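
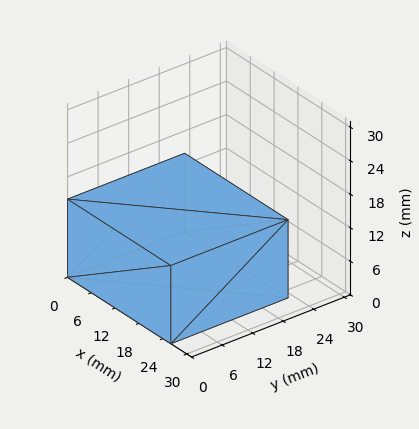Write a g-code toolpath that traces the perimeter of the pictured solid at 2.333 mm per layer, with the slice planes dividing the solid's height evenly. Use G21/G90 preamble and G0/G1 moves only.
Reading the render: the shape is a rectangular box, roughly 26 × 23 mm footprint and 14 mm tall (dimensions read to the nearest mm from the axis ticks). For the g-code, the solid's height is divided into equal slices at the stated Δz and each level perimeter traced with G1 moves after a G0 lift.

; perimeter-only toolpath
G21 ; units = mm
G90 ; absolute positioning
G28 ; home
; layer 1
G0 Z2.333
G0 X0.000 Y0.000
G1 X26.000 Y0.000
G1 X26.000 Y23.000
G1 X0.000 Y23.000
G1 X0.000 Y0.000
; layer 2
G0 Z4.667
G0 X0.000 Y0.000
G1 X26.000 Y0.000
G1 X26.000 Y23.000
G1 X0.000 Y23.000
G1 X0.000 Y0.000
; layer 3
G0 Z7.000
G0 X0.000 Y0.000
G1 X26.000 Y0.000
G1 X26.000 Y23.000
G1 X0.000 Y23.000
G1 X0.000 Y0.000
; layer 4
G0 Z9.333
G0 X0.000 Y0.000
G1 X26.000 Y0.000
G1 X26.000 Y23.000
G1 X0.000 Y23.000
G1 X0.000 Y0.000
; layer 5
G0 Z11.667
G0 X0.000 Y0.000
G1 X26.000 Y0.000
G1 X26.000 Y23.000
G1 X0.000 Y23.000
G1 X0.000 Y0.000
; layer 6
G0 Z14.000
G0 X0.000 Y0.000
G1 X26.000 Y0.000
G1 X26.000 Y23.000
G1 X0.000 Y23.000
G1 X0.000 Y0.000
M2 ; end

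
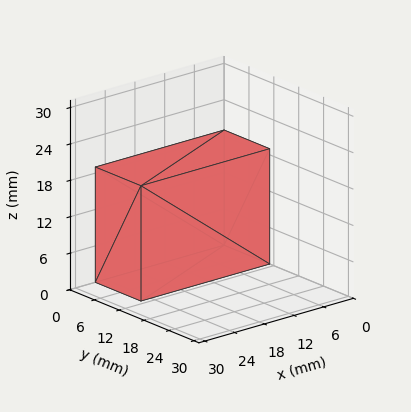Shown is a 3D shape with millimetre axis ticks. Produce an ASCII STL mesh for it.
Reading the render: the shape is a rectangular box, roughly 26 × 11 mm footprint and 19 mm tall (dimensions read to the nearest mm from the axis ticks). For the STL, each face is triangulated and given an outward normal.

solid part
  facet normal 0.0000 0.0000 -1.0000
    outer loop
      vertex 26.0 11.0 0.0
      vertex 26.0 0.0 0.0
      vertex 0.0 0.0 0.0
    endloop
  endfacet
  facet normal 0.0000 0.0000 -1.0000
    outer loop
      vertex 0.0 11.0 0.0
      vertex 26.0 11.0 0.0
      vertex 0.0 0.0 0.0
    endloop
  endfacet
  facet normal 0.0000 0.0000 1.0000
    outer loop
      vertex 0.0 0.0 19.0
      vertex 26.0 0.0 19.0
      vertex 26.0 11.0 19.0
    endloop
  endfacet
  facet normal 0.0000 0.0000 1.0000
    outer loop
      vertex 0.0 0.0 19.0
      vertex 26.0 11.0 19.0
      vertex 0.0 11.0 19.0
    endloop
  endfacet
  facet normal 0.0000 -1.0000 0.0000
    outer loop
      vertex 0.0 0.0 0.0
      vertex 26.0 0.0 0.0
      vertex 26.0 0.0 19.0
    endloop
  endfacet
  facet normal 0.0000 -1.0000 0.0000
    outer loop
      vertex 0.0 0.0 0.0
      vertex 26.0 0.0 19.0
      vertex 0.0 0.0 19.0
    endloop
  endfacet
  facet normal 0.0000 1.0000 0.0000
    outer loop
      vertex 26.0 11.0 19.0
      vertex 26.0 11.0 0.0
      vertex 0.0 11.0 0.0
    endloop
  endfacet
  facet normal 0.0000 1.0000 0.0000
    outer loop
      vertex 0.0 11.0 19.0
      vertex 26.0 11.0 19.0
      vertex 0.0 11.0 0.0
    endloop
  endfacet
  facet normal -1.0000 0.0000 0.0000
    outer loop
      vertex 0.0 11.0 19.0
      vertex 0.0 11.0 0.0
      vertex 0.0 0.0 0.0
    endloop
  endfacet
  facet normal -1.0000 0.0000 0.0000
    outer loop
      vertex 0.0 0.0 19.0
      vertex 0.0 11.0 19.0
      vertex 0.0 0.0 0.0
    endloop
  endfacet
  facet normal 1.0000 0.0000 0.0000
    outer loop
      vertex 26.0 0.0 0.0
      vertex 26.0 11.0 0.0
      vertex 26.0 11.0 19.0
    endloop
  endfacet
  facet normal 1.0000 0.0000 0.0000
    outer loop
      vertex 26.0 0.0 0.0
      vertex 26.0 11.0 19.0
      vertex 26.0 0.0 19.0
    endloop
  endfacet
endsolid part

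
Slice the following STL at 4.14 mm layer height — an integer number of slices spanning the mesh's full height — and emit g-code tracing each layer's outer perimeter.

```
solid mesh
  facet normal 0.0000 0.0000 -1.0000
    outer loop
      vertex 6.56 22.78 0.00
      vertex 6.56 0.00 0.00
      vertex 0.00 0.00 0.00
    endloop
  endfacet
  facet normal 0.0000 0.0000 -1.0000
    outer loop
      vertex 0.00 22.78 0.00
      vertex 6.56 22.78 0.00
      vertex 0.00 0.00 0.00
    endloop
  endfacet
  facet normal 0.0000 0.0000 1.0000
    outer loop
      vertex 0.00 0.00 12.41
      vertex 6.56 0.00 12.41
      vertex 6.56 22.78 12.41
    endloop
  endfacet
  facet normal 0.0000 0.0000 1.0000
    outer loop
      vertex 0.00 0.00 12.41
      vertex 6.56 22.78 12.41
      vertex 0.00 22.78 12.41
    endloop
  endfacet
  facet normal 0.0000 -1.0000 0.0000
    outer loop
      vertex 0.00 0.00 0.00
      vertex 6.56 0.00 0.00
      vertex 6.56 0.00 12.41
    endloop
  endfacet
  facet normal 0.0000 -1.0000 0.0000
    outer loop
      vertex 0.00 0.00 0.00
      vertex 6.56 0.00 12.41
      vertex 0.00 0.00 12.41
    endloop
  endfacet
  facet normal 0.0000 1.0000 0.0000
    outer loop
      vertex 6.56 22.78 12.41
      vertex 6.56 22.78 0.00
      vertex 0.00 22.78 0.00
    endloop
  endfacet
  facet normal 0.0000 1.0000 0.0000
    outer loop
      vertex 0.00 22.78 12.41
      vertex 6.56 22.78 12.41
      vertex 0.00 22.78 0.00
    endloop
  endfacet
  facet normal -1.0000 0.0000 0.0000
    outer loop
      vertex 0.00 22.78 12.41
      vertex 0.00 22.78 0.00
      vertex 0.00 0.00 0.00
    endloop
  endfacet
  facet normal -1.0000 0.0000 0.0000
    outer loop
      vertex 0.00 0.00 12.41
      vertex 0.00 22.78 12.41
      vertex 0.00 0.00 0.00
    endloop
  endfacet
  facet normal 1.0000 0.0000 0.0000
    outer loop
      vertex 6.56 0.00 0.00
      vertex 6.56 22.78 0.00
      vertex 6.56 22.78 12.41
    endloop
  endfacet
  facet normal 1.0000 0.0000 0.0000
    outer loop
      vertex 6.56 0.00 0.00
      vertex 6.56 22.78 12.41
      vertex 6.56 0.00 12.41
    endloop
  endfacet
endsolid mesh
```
; perimeter-only toolpath
G21 ; units = mm
G90 ; absolute positioning
G28 ; home
; layer 1
G0 Z4.14
G0 X0.00 Y0.00
G1 X6.56 Y0.00
G1 X6.56 Y22.78
G1 X0.00 Y22.78
G1 X0.00 Y0.00
; layer 2
G0 Z8.27
G0 X0.00 Y0.00
G1 X6.56 Y0.00
G1 X6.56 Y22.78
G1 X0.00 Y22.78
G1 X0.00 Y0.00
; layer 3
G0 Z12.41
G0 X0.00 Y0.00
G1 X6.56 Y0.00
G1 X6.56 Y22.78
G1 X0.00 Y22.78
G1 X0.00 Y0.00
M2 ; end

The solid is a rectangular box, roughly 6.56 × 22.8 mm footprint and 12.4 mm tall. Slicing at Δz = 4.14 mm — 3 equal slices spanning the solid's height, so layer i sits at z = i·h/3 — gives 3 non-empty perimeters. Each is a 4-segment closed polygon; G0 lifts to the layer z and rapids to the start vertex, then G1 traces the edges.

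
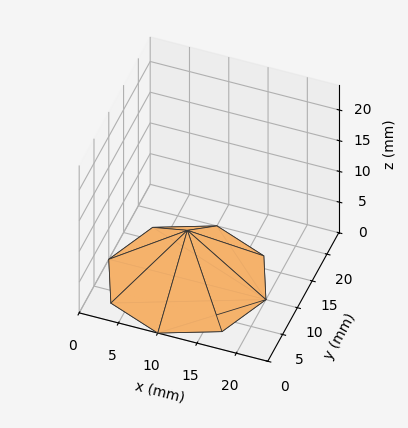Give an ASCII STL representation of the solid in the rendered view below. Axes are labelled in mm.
Reading the render: the shape is a regular 8-sided pyramid, base circumscribed radius ≈ 10 mm, apex at z ≈ 8 mm (dimensions read to the nearest mm from the axis ticks). For the STL, each face is triangulated and given an outward normal.

solid part
  facet normal 0.0000 0.0000 -1.0000
    outer loop
      vertex 10.00 20.00 0.00
      vertex 17.07 17.07 0.00
      vertex 20.00 10.00 0.00
    endloop
  endfacet
  facet normal 0.0000 0.0000 -1.0000
    outer loop
      vertex 2.93 17.07 0.00
      vertex 10.00 20.00 0.00
      vertex 20.00 10.00 0.00
    endloop
  endfacet
  facet normal 0.0000 0.0000 -1.0000
    outer loop
      vertex 0.00 10.00 0.00
      vertex 2.93 17.07 0.00
      vertex 20.00 10.00 0.00
    endloop
  endfacet
  facet normal 0.0000 0.0000 -1.0000
    outer loop
      vertex 2.93 2.93 0.00
      vertex 0.00 10.00 0.00
      vertex 20.00 10.00 0.00
    endloop
  endfacet
  facet normal 0.0000 0.0000 -1.0000
    outer loop
      vertex 10.00 0.00 0.00
      vertex 2.93 2.93 0.00
      vertex 20.00 10.00 0.00
    endloop
  endfacet
  facet normal 0.0000 0.0000 -1.0000
    outer loop
      vertex 17.07 2.93 0.00
      vertex 10.00 0.00 0.00
      vertex 20.00 10.00 0.00
    endloop
  endfacet
  facet normal 0.6048 0.2506 0.7559
    outer loop
      vertex 20.00 10.00 0.00
      vertex 17.07 17.07 0.00
      vertex 10.00 10.00 8.00
    endloop
  endfacet
  facet normal 0.2506 0.6048 0.7559
    outer loop
      vertex 17.07 17.07 0.00
      vertex 10.00 20.00 0.00
      vertex 10.00 10.00 8.00
    endloop
  endfacet
  facet normal -0.2506 0.6048 0.7559
    outer loop
      vertex 10.00 20.00 0.00
      vertex 2.93 17.07 0.00
      vertex 10.00 10.00 8.00
    endloop
  endfacet
  facet normal -0.6048 0.2506 0.7559
    outer loop
      vertex 2.93 17.07 0.00
      vertex 0.00 10.00 0.00
      vertex 10.00 10.00 8.00
    endloop
  endfacet
  facet normal -0.6048 -0.2506 0.7559
    outer loop
      vertex 0.00 10.00 0.00
      vertex 2.93 2.93 0.00
      vertex 10.00 10.00 8.00
    endloop
  endfacet
  facet normal -0.2506 -0.6048 0.7559
    outer loop
      vertex 2.93 2.93 0.00
      vertex 10.00 0.00 0.00
      vertex 10.00 10.00 8.00
    endloop
  endfacet
  facet normal 0.2506 -0.6048 0.7559
    outer loop
      vertex 10.00 0.00 0.00
      vertex 17.07 2.93 0.00
      vertex 10.00 10.00 8.00
    endloop
  endfacet
  facet normal 0.6048 -0.2506 0.7559
    outer loop
      vertex 17.07 2.93 0.00
      vertex 20.00 10.00 0.00
      vertex 10.00 10.00 8.00
    endloop
  endfacet
endsolid part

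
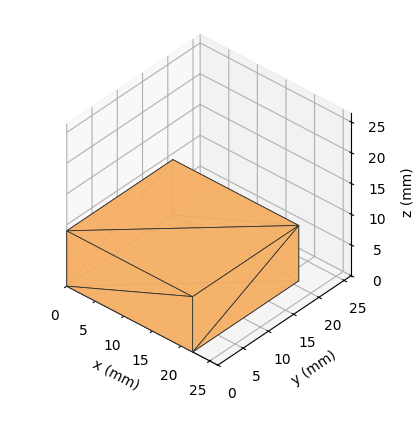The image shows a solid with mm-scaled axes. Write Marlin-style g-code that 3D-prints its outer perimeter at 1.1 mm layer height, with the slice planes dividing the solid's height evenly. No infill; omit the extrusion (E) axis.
Reading the render: the shape is a rectangular box, roughly 22 × 21 mm footprint and 9 mm tall (dimensions read to the nearest mm from the axis ticks). For the g-code, the solid's height is divided into equal slices at the stated Δz and each level perimeter traced with G1 moves after a G0 lift.

; perimeter-only toolpath
G21 ; units = mm
G90 ; absolute positioning
G28 ; home
; layer 1
G0 Z1.1
G0 X0.0 Y0.0
G1 X22.0 Y0.0
G1 X22.0 Y21.0
G1 X0.0 Y21.0
G1 X0.0 Y0.0
; layer 2
G0 Z2.2
G0 X0.0 Y0.0
G1 X22.0 Y0.0
G1 X22.0 Y21.0
G1 X0.0 Y21.0
G1 X0.0 Y0.0
; layer 3
G0 Z3.4
G0 X0.0 Y0.0
G1 X22.0 Y0.0
G1 X22.0 Y21.0
G1 X0.0 Y21.0
G1 X0.0 Y0.0
; layer 4
G0 Z4.5
G0 X0.0 Y0.0
G1 X22.0 Y0.0
G1 X22.0 Y21.0
G1 X0.0 Y21.0
G1 X0.0 Y0.0
; layer 5
G0 Z5.6
G0 X0.0 Y0.0
G1 X22.0 Y0.0
G1 X22.0 Y21.0
G1 X0.0 Y21.0
G1 X0.0 Y0.0
; layer 6
G0 Z6.8
G0 X0.0 Y0.0
G1 X22.0 Y0.0
G1 X22.0 Y21.0
G1 X0.0 Y21.0
G1 X0.0 Y0.0
; layer 7
G0 Z7.9
G0 X0.0 Y0.0
G1 X22.0 Y0.0
G1 X22.0 Y21.0
G1 X0.0 Y21.0
G1 X0.0 Y0.0
; layer 8
G0 Z9.0
G0 X0.0 Y0.0
G1 X22.0 Y0.0
G1 X22.0 Y21.0
G1 X0.0 Y21.0
G1 X0.0 Y0.0
M2 ; end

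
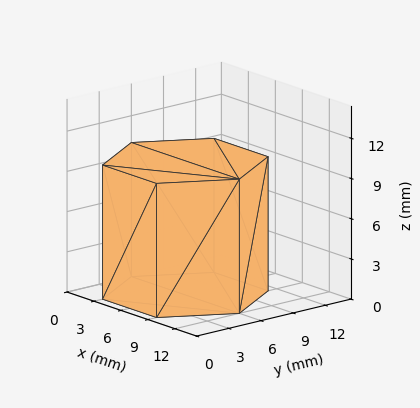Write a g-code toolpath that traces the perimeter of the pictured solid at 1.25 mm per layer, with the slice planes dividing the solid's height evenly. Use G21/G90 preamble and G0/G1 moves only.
Reading the render: the shape is a regular 6-sided prism (a cylinder approximated with 6 flat sides), circumscribed radius ≈ 6 mm, height ≈ 10 mm (dimensions read to the nearest mm from the axis ticks). For the g-code, the solid's height is divided into equal slices at the stated Δz and each level perimeter traced with G1 moves after a G0 lift.

; perimeter-only toolpath
G21 ; units = mm
G90 ; absolute positioning
G28 ; home
; layer 1
G0 Z1.25
G0 X12.00 Y6.00
G1 X9.00 Y11.20
G1 X3.00 Y11.20
G1 X0.00 Y6.00
G1 X3.00 Y0.80
G1 X9.00 Y0.80
G1 X12.00 Y6.00
; layer 2
G0 Z2.50
G0 X12.00 Y6.00
G1 X9.00 Y11.20
G1 X3.00 Y11.20
G1 X0.00 Y6.00
G1 X3.00 Y0.80
G1 X9.00 Y0.80
G1 X12.00 Y6.00
; layer 3
G0 Z3.75
G0 X12.00 Y6.00
G1 X9.00 Y11.20
G1 X3.00 Y11.20
G1 X0.00 Y6.00
G1 X3.00 Y0.80
G1 X9.00 Y0.80
G1 X12.00 Y6.00
; layer 4
G0 Z5.00
G0 X12.00 Y6.00
G1 X9.00 Y11.20
G1 X3.00 Y11.20
G1 X0.00 Y6.00
G1 X3.00 Y0.80
G1 X9.00 Y0.80
G1 X12.00 Y6.00
; layer 5
G0 Z6.25
G0 X12.00 Y6.00
G1 X9.00 Y11.20
G1 X3.00 Y11.20
G1 X0.00 Y6.00
G1 X3.00 Y0.80
G1 X9.00 Y0.80
G1 X12.00 Y6.00
; layer 6
G0 Z7.50
G0 X12.00 Y6.00
G1 X9.00 Y11.20
G1 X3.00 Y11.20
G1 X0.00 Y6.00
G1 X3.00 Y0.80
G1 X9.00 Y0.80
G1 X12.00 Y6.00
; layer 7
G0 Z8.75
G0 X12.00 Y6.00
G1 X9.00 Y11.20
G1 X3.00 Y11.20
G1 X0.00 Y6.00
G1 X3.00 Y0.80
G1 X9.00 Y0.80
G1 X12.00 Y6.00
; layer 8
G0 Z10.00
G0 X12.00 Y6.00
G1 X9.00 Y11.20
G1 X3.00 Y11.20
G1 X0.00 Y6.00
G1 X3.00 Y0.80
G1 X9.00 Y0.80
G1 X12.00 Y6.00
M2 ; end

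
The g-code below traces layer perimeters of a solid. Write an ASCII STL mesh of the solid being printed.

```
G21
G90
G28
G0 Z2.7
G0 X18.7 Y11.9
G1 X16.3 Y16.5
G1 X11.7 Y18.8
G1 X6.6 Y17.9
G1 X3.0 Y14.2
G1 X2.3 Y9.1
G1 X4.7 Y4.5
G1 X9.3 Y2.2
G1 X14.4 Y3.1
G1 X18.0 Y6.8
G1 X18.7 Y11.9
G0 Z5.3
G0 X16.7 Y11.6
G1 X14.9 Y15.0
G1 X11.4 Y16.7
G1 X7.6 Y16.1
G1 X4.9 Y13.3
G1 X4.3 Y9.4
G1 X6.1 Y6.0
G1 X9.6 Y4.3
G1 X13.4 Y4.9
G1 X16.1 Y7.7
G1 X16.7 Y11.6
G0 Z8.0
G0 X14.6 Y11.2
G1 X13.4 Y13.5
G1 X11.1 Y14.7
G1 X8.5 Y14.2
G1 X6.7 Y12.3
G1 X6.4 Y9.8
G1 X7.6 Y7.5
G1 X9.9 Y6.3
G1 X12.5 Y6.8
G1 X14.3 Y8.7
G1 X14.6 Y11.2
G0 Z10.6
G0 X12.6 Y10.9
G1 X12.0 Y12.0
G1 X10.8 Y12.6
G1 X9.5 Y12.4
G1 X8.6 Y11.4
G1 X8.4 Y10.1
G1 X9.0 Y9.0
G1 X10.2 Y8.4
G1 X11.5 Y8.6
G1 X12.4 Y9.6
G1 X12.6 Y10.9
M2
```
solid part
  facet normal 0.0000 0.0000 -1.0000
    outer loop
      vertex 12.0 20.9 0.0
      vertex 17.8 18.0 0.0
      vertex 20.8 12.3 0.0
    endloop
  endfacet
  facet normal 0.0000 0.0000 -1.0000
    outer loop
      vertex 5.6 19.8 0.0
      vertex 12.0 20.9 0.0
      vertex 20.8 12.3 0.0
    endloop
  endfacet
  facet normal 0.0000 0.0000 -1.0000
    outer loop
      vertex 1.1 15.1 0.0
      vertex 5.6 19.8 0.0
      vertex 20.8 12.3 0.0
    endloop
  endfacet
  facet normal 0.0000 0.0000 -1.0000
    outer loop
      vertex 0.2 8.7 0.0
      vertex 1.1 15.1 0.0
      vertex 20.8 12.3 0.0
    endloop
  endfacet
  facet normal 0.0000 0.0000 -1.0000
    outer loop
      vertex 3.2 3.0 0.0
      vertex 0.2 8.7 0.0
      vertex 20.8 12.3 0.0
    endloop
  endfacet
  facet normal 0.0000 0.0000 -1.0000
    outer loop
      vertex 9.0 0.1 0.0
      vertex 3.2 3.0 0.0
      vertex 20.8 12.3 0.0
    endloop
  endfacet
  facet normal 0.0000 0.0000 -1.0000
    outer loop
      vertex 15.4 1.2 0.0
      vertex 9.0 0.1 0.0
      vertex 20.8 12.3 0.0
    endloop
  endfacet
  facet normal 0.0000 0.0000 -1.0000
    outer loop
      vertex 19.9 5.9 0.0
      vertex 15.4 1.2 0.0
      vertex 20.8 12.3 0.0
    endloop
  endfacet
  facet normal 0.7085 0.3729 0.5992
    outer loop
      vertex 20.8 12.3 0.0
      vertex 17.8 18.0 0.0
      vertex 10.5 10.5 13.3
    endloop
  endfacet
  facet normal 0.3578 0.7156 0.5999
    outer loop
      vertex 17.8 18.0 0.0
      vertex 12.0 20.9 0.0
      vertex 10.5 10.5 13.3
    endloop
  endfacet
  facet normal -0.1354 0.7879 0.6008
    outer loop
      vertex 12.0 20.9 0.0
      vertex 5.6 19.8 0.0
      vertex 10.5 10.5 13.3
    endloop
  endfacet
  facet normal -0.5779 0.5533 0.5998
    outer loop
      vertex 5.6 19.8 0.0
      vertex 1.1 15.1 0.0
      vertex 10.5 10.5 13.3
    endloop
  endfacet
  facet normal -0.7929 0.1115 0.5990
    outer loop
      vertex 1.1 15.1 0.0
      vertex 0.2 8.7 0.0
      vertex 10.5 10.5 13.3
    endloop
  endfacet
  facet normal -0.7085 -0.3729 0.5992
    outer loop
      vertex 0.2 8.7 0.0
      vertex 3.2 3.0 0.0
      vertex 10.5 10.5 13.3
    endloop
  endfacet
  facet normal -0.3578 -0.7156 0.5999
    outer loop
      vertex 3.2 3.0 0.0
      vertex 9.0 0.1 0.0
      vertex 10.5 10.5 13.3
    endloop
  endfacet
  facet normal 0.1354 -0.7879 0.6008
    outer loop
      vertex 9.0 0.1 0.0
      vertex 15.4 1.2 0.0
      vertex 10.5 10.5 13.3
    endloop
  endfacet
  facet normal 0.5779 -0.5533 0.5998
    outer loop
      vertex 15.4 1.2 0.0
      vertex 19.9 5.9 0.0
      vertex 10.5 10.5 13.3
    endloop
  endfacet
  facet normal 0.7929 -0.1115 0.5990
    outer loop
      vertex 19.9 5.9 0.0
      vertex 20.8 12.3 0.0
      vertex 10.5 10.5 13.3
    endloop
  endfacet
endsolid part

The G0 Z moves step by Δz≈2.7 mm. The G1 loops shrink linearly with z, so the solid tapers from its base footprint up to z≈13.3. Closing with a flat bottom cap and the tapered top and triangulating gives 18 facets — a regular 10-sided pyramid, base circumscribed radius ≈ 10.5 mm, apex at z ≈ 13.3 mm.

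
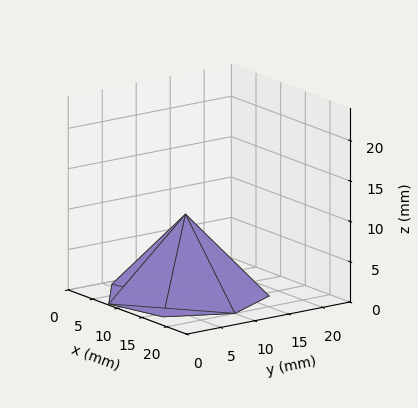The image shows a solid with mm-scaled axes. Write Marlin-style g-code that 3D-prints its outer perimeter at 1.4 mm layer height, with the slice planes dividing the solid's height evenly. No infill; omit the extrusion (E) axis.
Reading the render: the shape is a regular 7-sided pyramid, base circumscribed radius ≈ 10 mm, apex at z ≈ 10 mm (dimensions read to the nearest mm from the axis ticks). For the g-code, the solid's height is divided into equal slices at the stated Δz and each level perimeter traced with G1 moves after a G0 lift.

; perimeter-only toolpath
G21 ; units = mm
G90 ; absolute positioning
G28 ; home
; layer 1
G0 Z1.4
G0 X18.6 Y10.0
G1 X15.3 Y16.7
G1 X8.1 Y18.3
G1 X2.3 Y13.7
G1 X2.3 Y6.3
G1 X8.1 Y1.7
G1 X15.3 Y3.3
G1 X18.6 Y10.0
; layer 2
G0 Z2.9
G0 X17.1 Y10.0
G1 X14.4 Y15.6
G1 X8.4 Y16.9
G1 X3.6 Y13.1
G1 X3.6 Y6.9
G1 X8.4 Y3.1
G1 X14.4 Y4.4
G1 X17.1 Y10.0
; layer 3
G0 Z4.3
G0 X15.7 Y10.0
G1 X13.5 Y14.5
G1 X8.7 Y15.5
G1 X4.9 Y12.5
G1 X4.9 Y7.5
G1 X8.7 Y4.5
G1 X13.5 Y5.5
G1 X15.7 Y10.0
; layer 4
G0 Z5.7
G0 X14.3 Y10.0
G1 X12.7 Y13.3
G1 X9.1 Y14.2
G1 X6.1 Y11.8
G1 X6.1 Y8.2
G1 X9.1 Y5.8
G1 X12.7 Y6.7
G1 X14.3 Y10.0
; layer 5
G0 Z7.1
G0 X12.9 Y10.0
G1 X11.8 Y12.2
G1 X9.4 Y12.8
G1 X7.4 Y11.2
G1 X7.4 Y8.8
G1 X9.4 Y7.2
G1 X11.8 Y7.8
G1 X12.9 Y10.0
; layer 6
G0 Z8.6
G0 X11.4 Y10.0
G1 X10.9 Y11.1
G1 X9.7 Y11.4
G1 X8.7 Y10.6
G1 X8.7 Y9.4
G1 X9.7 Y8.6
G1 X10.9 Y8.9
G1 X11.4 Y10.0
M2 ; end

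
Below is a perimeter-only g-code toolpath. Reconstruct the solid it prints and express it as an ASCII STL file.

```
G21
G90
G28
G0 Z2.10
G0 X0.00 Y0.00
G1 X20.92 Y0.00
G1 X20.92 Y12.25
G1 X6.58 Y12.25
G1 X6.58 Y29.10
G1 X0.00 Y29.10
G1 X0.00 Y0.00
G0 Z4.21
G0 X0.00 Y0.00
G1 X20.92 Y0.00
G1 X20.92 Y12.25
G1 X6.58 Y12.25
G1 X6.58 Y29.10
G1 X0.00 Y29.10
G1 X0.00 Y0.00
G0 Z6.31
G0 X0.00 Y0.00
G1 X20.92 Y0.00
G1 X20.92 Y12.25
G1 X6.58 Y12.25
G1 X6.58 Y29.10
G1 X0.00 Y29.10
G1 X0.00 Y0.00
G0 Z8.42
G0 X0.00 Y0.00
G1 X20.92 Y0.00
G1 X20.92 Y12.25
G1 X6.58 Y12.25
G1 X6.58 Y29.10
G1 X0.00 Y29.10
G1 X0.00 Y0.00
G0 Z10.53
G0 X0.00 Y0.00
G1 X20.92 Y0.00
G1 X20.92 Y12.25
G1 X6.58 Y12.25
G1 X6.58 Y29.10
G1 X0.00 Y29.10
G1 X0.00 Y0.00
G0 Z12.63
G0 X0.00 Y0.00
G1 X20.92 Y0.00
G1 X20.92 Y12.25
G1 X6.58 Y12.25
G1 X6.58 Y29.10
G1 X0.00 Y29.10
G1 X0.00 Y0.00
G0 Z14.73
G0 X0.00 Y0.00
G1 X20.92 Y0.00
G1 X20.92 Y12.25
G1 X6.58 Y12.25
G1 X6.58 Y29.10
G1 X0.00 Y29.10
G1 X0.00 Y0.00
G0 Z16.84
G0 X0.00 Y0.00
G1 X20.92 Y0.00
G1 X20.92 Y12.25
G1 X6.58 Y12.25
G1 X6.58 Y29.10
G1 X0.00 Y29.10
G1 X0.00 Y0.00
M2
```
solid part
  facet normal 0.0000 0.0000 -1.0000
    outer loop
      vertex 20.92 12.25 0.00
      vertex 20.92 0.00 0.00
      vertex 0.00 0.00 0.00
    endloop
  endfacet
  facet normal 0.0000 0.0000 -1.0000
    outer loop
      vertex 6.58 12.25 0.00
      vertex 20.92 12.25 0.00
      vertex 0.00 0.00 0.00
    endloop
  endfacet
  facet normal 0.0000 0.0000 -1.0000
    outer loop
      vertex 6.58 29.10 0.00
      vertex 6.58 12.25 0.00
      vertex 0.00 0.00 0.00
    endloop
  endfacet
  facet normal 0.0000 0.0000 -1.0000
    outer loop
      vertex 0.00 29.10 0.00
      vertex 6.58 29.10 0.00
      vertex 0.00 0.00 0.00
    endloop
  endfacet
  facet normal 0.0000 0.0000 1.0000
    outer loop
      vertex 0.00 0.00 16.84
      vertex 20.92 0.00 16.84
      vertex 20.92 12.25 16.84
    endloop
  endfacet
  facet normal 0.0000 0.0000 1.0000
    outer loop
      vertex 0.00 0.00 16.84
      vertex 20.92 12.25 16.84
      vertex 6.58 12.25 16.84
    endloop
  endfacet
  facet normal 0.0000 0.0000 1.0000
    outer loop
      vertex 0.00 0.00 16.84
      vertex 6.58 12.25 16.84
      vertex 6.58 29.10 16.84
    endloop
  endfacet
  facet normal 0.0000 0.0000 1.0000
    outer loop
      vertex 0.00 0.00 16.84
      vertex 6.58 29.10 16.84
      vertex 0.00 29.10 16.84
    endloop
  endfacet
  facet normal 0.0000 -1.0000 0.0000
    outer loop
      vertex 0.00 0.00 0.00
      vertex 20.92 0.00 0.00
      vertex 20.92 0.00 16.84
    endloop
  endfacet
  facet normal 0.0000 -1.0000 0.0000
    outer loop
      vertex 0.00 0.00 0.00
      vertex 20.92 0.00 16.84
      vertex 0.00 0.00 16.84
    endloop
  endfacet
  facet normal 1.0000 0.0000 0.0000
    outer loop
      vertex 20.92 0.00 0.00
      vertex 20.92 12.25 0.00
      vertex 20.92 12.25 16.84
    endloop
  endfacet
  facet normal 1.0000 0.0000 0.0000
    outer loop
      vertex 20.92 0.00 0.00
      vertex 20.92 12.25 16.84
      vertex 20.92 0.00 16.84
    endloop
  endfacet
  facet normal 0.0000 1.0000 0.0000
    outer loop
      vertex 20.92 12.25 0.00
      vertex 6.58 12.25 0.00
      vertex 6.58 12.25 16.84
    endloop
  endfacet
  facet normal 0.0000 1.0000 0.0000
    outer loop
      vertex 20.92 12.25 0.00
      vertex 6.58 12.25 16.84
      vertex 20.92 12.25 16.84
    endloop
  endfacet
  facet normal 1.0000 0.0000 0.0000
    outer loop
      vertex 6.58 12.25 0.00
      vertex 6.58 29.10 0.00
      vertex 6.58 29.10 16.84
    endloop
  endfacet
  facet normal 1.0000 0.0000 0.0000
    outer loop
      vertex 6.58 12.25 0.00
      vertex 6.58 29.10 16.84
      vertex 6.58 12.25 16.84
    endloop
  endfacet
  facet normal 0.0000 1.0000 0.0000
    outer loop
      vertex 6.58 29.10 0.00
      vertex 0.00 29.10 0.00
      vertex 0.00 29.10 16.84
    endloop
  endfacet
  facet normal 0.0000 1.0000 0.0000
    outer loop
      vertex 6.58 29.10 0.00
      vertex 0.00 29.10 16.84
      vertex 6.58 29.10 16.84
    endloop
  endfacet
  facet normal -1.0000 0.0000 0.0000
    outer loop
      vertex 0.00 29.10 0.00
      vertex 0.00 0.00 0.00
      vertex 0.00 0.00 16.84
    endloop
  endfacet
  facet normal -1.0000 0.0000 0.0000
    outer loop
      vertex 0.00 29.10 0.00
      vertex 0.00 0.00 16.84
      vertex 0.00 29.10 16.84
    endloop
  endfacet
endsolid part

The G0 Z moves step by Δz≈2.10 mm. Every layer's G1 loop is the same polygon, so the solid is a straight extrusion of it from z=0 to z≈16.8. Closing with flat bottom and top caps and triangulating gives 20 facets — an L-shaped prism: outer 20.9 × 29.1 mm, arm thicknesses ≈ 12.2 mm (horizontal) and 6.58 mm (vertical), extruded 16.8 mm in z.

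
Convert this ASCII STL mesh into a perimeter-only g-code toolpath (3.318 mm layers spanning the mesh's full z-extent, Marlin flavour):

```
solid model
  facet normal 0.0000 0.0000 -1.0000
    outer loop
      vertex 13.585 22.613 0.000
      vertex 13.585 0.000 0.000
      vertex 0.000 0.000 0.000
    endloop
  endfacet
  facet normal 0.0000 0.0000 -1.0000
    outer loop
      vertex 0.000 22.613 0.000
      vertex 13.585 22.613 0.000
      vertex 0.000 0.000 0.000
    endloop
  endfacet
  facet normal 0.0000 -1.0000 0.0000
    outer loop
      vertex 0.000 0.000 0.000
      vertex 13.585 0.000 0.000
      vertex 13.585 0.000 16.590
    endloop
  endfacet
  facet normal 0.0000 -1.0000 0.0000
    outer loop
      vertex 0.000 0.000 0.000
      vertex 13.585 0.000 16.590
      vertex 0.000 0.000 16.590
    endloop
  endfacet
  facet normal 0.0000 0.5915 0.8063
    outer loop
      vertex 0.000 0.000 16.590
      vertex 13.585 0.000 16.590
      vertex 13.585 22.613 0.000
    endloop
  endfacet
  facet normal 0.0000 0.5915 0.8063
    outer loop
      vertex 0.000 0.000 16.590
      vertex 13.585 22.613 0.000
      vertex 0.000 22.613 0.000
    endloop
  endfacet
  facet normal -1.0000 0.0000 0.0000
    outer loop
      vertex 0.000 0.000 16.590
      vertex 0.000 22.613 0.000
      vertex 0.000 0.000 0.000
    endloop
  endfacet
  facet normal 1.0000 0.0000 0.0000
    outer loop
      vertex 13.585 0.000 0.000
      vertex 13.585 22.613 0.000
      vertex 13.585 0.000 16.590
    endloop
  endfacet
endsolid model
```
; perimeter-only toolpath
G21 ; units = mm
G90 ; absolute positioning
G28 ; home
; layer 1
G0 Z3.318
G0 X0.000 Y0.000
G1 X13.585 Y0.000
G1 X13.585 Y18.090
G1 X0.000 Y18.090
G1 X0.000 Y0.000
; layer 2
G0 Z6.636
G0 X0.000 Y0.000
G1 X13.585 Y0.000
G1 X13.585 Y13.568
G1 X0.000 Y13.568
G1 X0.000 Y0.000
; layer 3
G0 Z9.954
G0 X0.000 Y0.000
G1 X13.585 Y0.000
G1 X13.585 Y9.045
G1 X0.000 Y9.045
G1 X0.000 Y0.000
; layer 4
G0 Z13.272
G0 X0.000 Y0.000
G1 X13.585 Y0.000
G1 X13.585 Y4.523
G1 X0.000 Y4.523
G1 X0.000 Y0.000
M2 ; end

The solid is a wedge (ramp): 13.6 × 22.6 mm base, rising to 16.6 mm along the y=0 edge and sloping linearly to z=0 at y=22.6. Slicing at Δz = 3.318 mm — 5 equal slices spanning the solid's height, so layer i sits at z = i·h/5 — gives 4 non-empty perimeters. Each is a 4-segment closed polygon; G0 lifts to the layer z and rapids to the start vertex, then G1 traces the edges. The cross-section shrinks linearly with z (the slice at the apex is degenerate and omitted).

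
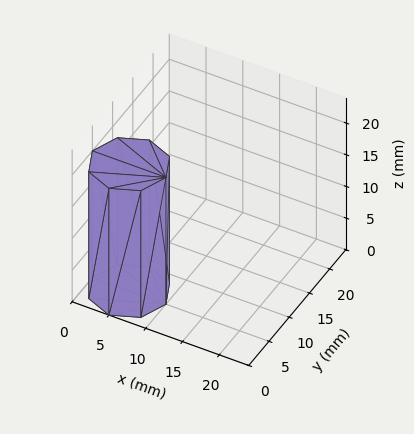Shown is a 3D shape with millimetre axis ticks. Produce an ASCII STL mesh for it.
Reading the render: the shape is a regular 8-sided prism (a cylinder approximated with 8 flat sides), circumscribed radius ≈ 5 mm, height ≈ 20 mm (dimensions read to the nearest mm from the axis ticks). For the STL, each face is triangulated and given an outward normal.

solid part
  facet normal 0.0000 0.0000 -1.0000
    outer loop
      vertex 5.00 10.00 0.00
      vertex 8.54 8.54 0.00
      vertex 10.00 5.00 0.00
    endloop
  endfacet
  facet normal 0.0000 0.0000 -1.0000
    outer loop
      vertex 1.46 8.54 0.00
      vertex 5.00 10.00 0.00
      vertex 10.00 5.00 0.00
    endloop
  endfacet
  facet normal 0.0000 0.0000 -1.0000
    outer loop
      vertex 0.00 5.00 0.00
      vertex 1.46 8.54 0.00
      vertex 10.00 5.00 0.00
    endloop
  endfacet
  facet normal 0.0000 0.0000 -1.0000
    outer loop
      vertex 1.46 1.46 0.00
      vertex 0.00 5.00 0.00
      vertex 10.00 5.00 0.00
    endloop
  endfacet
  facet normal 0.0000 0.0000 -1.0000
    outer loop
      vertex 5.00 0.00 0.00
      vertex 1.46 1.46 0.00
      vertex 10.00 5.00 0.00
    endloop
  endfacet
  facet normal 0.0000 0.0000 -1.0000
    outer loop
      vertex 8.54 1.46 0.00
      vertex 5.00 0.00 0.00
      vertex 10.00 5.00 0.00
    endloop
  endfacet
  facet normal 0.0000 0.0000 1.0000
    outer loop
      vertex 10.00 5.00 20.00
      vertex 8.54 8.54 20.00
      vertex 5.00 10.00 20.00
    endloop
  endfacet
  facet normal 0.0000 0.0000 1.0000
    outer loop
      vertex 10.00 5.00 20.00
      vertex 5.00 10.00 20.00
      vertex 1.46 8.54 20.00
    endloop
  endfacet
  facet normal 0.0000 0.0000 1.0000
    outer loop
      vertex 10.00 5.00 20.00
      vertex 1.46 8.54 20.00
      vertex 0.00 5.00 20.00
    endloop
  endfacet
  facet normal 0.0000 0.0000 1.0000
    outer loop
      vertex 10.00 5.00 20.00
      vertex 0.00 5.00 20.00
      vertex 1.46 1.46 20.00
    endloop
  endfacet
  facet normal 0.0000 0.0000 1.0000
    outer loop
      vertex 10.00 5.00 20.00
      vertex 1.46 1.46 20.00
      vertex 5.00 0.00 20.00
    endloop
  endfacet
  facet normal 0.0000 0.0000 1.0000
    outer loop
      vertex 10.00 5.00 20.00
      vertex 5.00 0.00 20.00
      vertex 8.54 1.46 20.00
    endloop
  endfacet
  facet normal 0.9245 0.3813 0.0000
    outer loop
      vertex 10.00 5.00 0.00
      vertex 8.54 8.54 0.00
      vertex 8.54 8.54 20.00
    endloop
  endfacet
  facet normal 0.9245 0.3813 0.0000
    outer loop
      vertex 10.00 5.00 0.00
      vertex 8.54 8.54 20.00
      vertex 10.00 5.00 20.00
    endloop
  endfacet
  facet normal 0.3813 0.9245 0.0000
    outer loop
      vertex 8.54 8.54 0.00
      vertex 5.00 10.00 0.00
      vertex 5.00 10.00 20.00
    endloop
  endfacet
  facet normal 0.3813 0.9245 0.0000
    outer loop
      vertex 8.54 8.54 0.00
      vertex 5.00 10.00 20.00
      vertex 8.54 8.54 20.00
    endloop
  endfacet
  facet normal -0.3813 0.9245 0.0000
    outer loop
      vertex 5.00 10.00 0.00
      vertex 1.46 8.54 0.00
      vertex 1.46 8.54 20.00
    endloop
  endfacet
  facet normal -0.3813 0.9245 0.0000
    outer loop
      vertex 5.00 10.00 0.00
      vertex 1.46 8.54 20.00
      vertex 5.00 10.00 20.00
    endloop
  endfacet
  facet normal -0.9245 0.3813 0.0000
    outer loop
      vertex 1.46 8.54 0.00
      vertex 0.00 5.00 0.00
      vertex 0.00 5.00 20.00
    endloop
  endfacet
  facet normal -0.9245 0.3813 0.0000
    outer loop
      vertex 1.46 8.54 0.00
      vertex 0.00 5.00 20.00
      vertex 1.46 8.54 20.00
    endloop
  endfacet
  facet normal -0.9245 -0.3813 0.0000
    outer loop
      vertex 0.00 5.00 0.00
      vertex 1.46 1.46 0.00
      vertex 1.46 1.46 20.00
    endloop
  endfacet
  facet normal -0.9245 -0.3813 0.0000
    outer loop
      vertex 0.00 5.00 0.00
      vertex 1.46 1.46 20.00
      vertex 0.00 5.00 20.00
    endloop
  endfacet
  facet normal -0.3813 -0.9245 0.0000
    outer loop
      vertex 1.46 1.46 0.00
      vertex 5.00 0.00 0.00
      vertex 5.00 0.00 20.00
    endloop
  endfacet
  facet normal -0.3813 -0.9245 0.0000
    outer loop
      vertex 1.46 1.46 0.00
      vertex 5.00 0.00 20.00
      vertex 1.46 1.46 20.00
    endloop
  endfacet
  facet normal 0.3813 -0.9245 0.0000
    outer loop
      vertex 5.00 0.00 0.00
      vertex 8.54 1.46 0.00
      vertex 8.54 1.46 20.00
    endloop
  endfacet
  facet normal 0.3813 -0.9245 0.0000
    outer loop
      vertex 5.00 0.00 0.00
      vertex 8.54 1.46 20.00
      vertex 5.00 0.00 20.00
    endloop
  endfacet
  facet normal 0.9245 -0.3813 0.0000
    outer loop
      vertex 8.54 1.46 0.00
      vertex 10.00 5.00 0.00
      vertex 10.00 5.00 20.00
    endloop
  endfacet
  facet normal 0.9245 -0.3813 0.0000
    outer loop
      vertex 8.54 1.46 0.00
      vertex 10.00 5.00 20.00
      vertex 8.54 1.46 20.00
    endloop
  endfacet
endsolid part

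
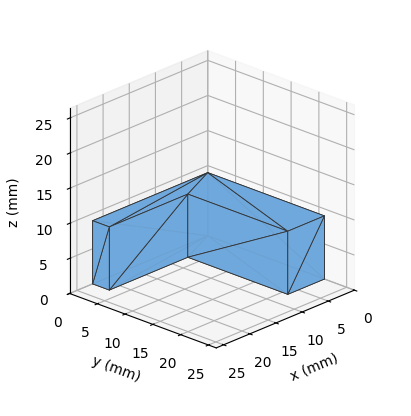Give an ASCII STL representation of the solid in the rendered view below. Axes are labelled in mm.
Reading the render: the shape is an L-shaped prism: outer 22 × 21 mm, arm thicknesses ≈ 3 mm (horizontal) and 7 mm (vertical), extruded 9 mm in z (dimensions read to the nearest mm from the axis ticks). For the STL, each face is triangulated and given an outward normal.

solid part
  facet normal 0.0000 0.0000 -1.0000
    outer loop
      vertex 22.0 3.0 0.0
      vertex 22.0 0.0 0.0
      vertex 0.0 0.0 0.0
    endloop
  endfacet
  facet normal 0.0000 0.0000 -1.0000
    outer loop
      vertex 7.0 3.0 0.0
      vertex 22.0 3.0 0.0
      vertex 0.0 0.0 0.0
    endloop
  endfacet
  facet normal 0.0000 0.0000 -1.0000
    outer loop
      vertex 7.0 21.0 0.0
      vertex 7.0 3.0 0.0
      vertex 0.0 0.0 0.0
    endloop
  endfacet
  facet normal 0.0000 0.0000 -1.0000
    outer loop
      vertex 0.0 21.0 0.0
      vertex 7.0 21.0 0.0
      vertex 0.0 0.0 0.0
    endloop
  endfacet
  facet normal 0.0000 0.0000 1.0000
    outer loop
      vertex 0.0 0.0 9.0
      vertex 22.0 0.0 9.0
      vertex 22.0 3.0 9.0
    endloop
  endfacet
  facet normal 0.0000 0.0000 1.0000
    outer loop
      vertex 0.0 0.0 9.0
      vertex 22.0 3.0 9.0
      vertex 7.0 3.0 9.0
    endloop
  endfacet
  facet normal 0.0000 0.0000 1.0000
    outer loop
      vertex 0.0 0.0 9.0
      vertex 7.0 3.0 9.0
      vertex 7.0 21.0 9.0
    endloop
  endfacet
  facet normal 0.0000 0.0000 1.0000
    outer loop
      vertex 0.0 0.0 9.0
      vertex 7.0 21.0 9.0
      vertex 0.0 21.0 9.0
    endloop
  endfacet
  facet normal 0.0000 -1.0000 0.0000
    outer loop
      vertex 0.0 0.0 0.0
      vertex 22.0 0.0 0.0
      vertex 22.0 0.0 9.0
    endloop
  endfacet
  facet normal 0.0000 -1.0000 0.0000
    outer loop
      vertex 0.0 0.0 0.0
      vertex 22.0 0.0 9.0
      vertex 0.0 0.0 9.0
    endloop
  endfacet
  facet normal 1.0000 0.0000 0.0000
    outer loop
      vertex 22.0 0.0 0.0
      vertex 22.0 3.0 0.0
      vertex 22.0 3.0 9.0
    endloop
  endfacet
  facet normal 1.0000 0.0000 0.0000
    outer loop
      vertex 22.0 0.0 0.0
      vertex 22.0 3.0 9.0
      vertex 22.0 0.0 9.0
    endloop
  endfacet
  facet normal 0.0000 1.0000 0.0000
    outer loop
      vertex 22.0 3.0 0.0
      vertex 7.0 3.0 0.0
      vertex 7.0 3.0 9.0
    endloop
  endfacet
  facet normal 0.0000 1.0000 0.0000
    outer loop
      vertex 22.0 3.0 0.0
      vertex 7.0 3.0 9.0
      vertex 22.0 3.0 9.0
    endloop
  endfacet
  facet normal 1.0000 0.0000 0.0000
    outer loop
      vertex 7.0 3.0 0.0
      vertex 7.0 21.0 0.0
      vertex 7.0 21.0 9.0
    endloop
  endfacet
  facet normal 1.0000 0.0000 0.0000
    outer loop
      vertex 7.0 3.0 0.0
      vertex 7.0 21.0 9.0
      vertex 7.0 3.0 9.0
    endloop
  endfacet
  facet normal 0.0000 1.0000 0.0000
    outer loop
      vertex 7.0 21.0 0.0
      vertex 0.0 21.0 0.0
      vertex 0.0 21.0 9.0
    endloop
  endfacet
  facet normal 0.0000 1.0000 0.0000
    outer loop
      vertex 7.0 21.0 0.0
      vertex 0.0 21.0 9.0
      vertex 7.0 21.0 9.0
    endloop
  endfacet
  facet normal -1.0000 0.0000 0.0000
    outer loop
      vertex 0.0 21.0 0.0
      vertex 0.0 0.0 0.0
      vertex 0.0 0.0 9.0
    endloop
  endfacet
  facet normal -1.0000 0.0000 0.0000
    outer loop
      vertex 0.0 21.0 0.0
      vertex 0.0 0.0 9.0
      vertex 0.0 21.0 9.0
    endloop
  endfacet
endsolid part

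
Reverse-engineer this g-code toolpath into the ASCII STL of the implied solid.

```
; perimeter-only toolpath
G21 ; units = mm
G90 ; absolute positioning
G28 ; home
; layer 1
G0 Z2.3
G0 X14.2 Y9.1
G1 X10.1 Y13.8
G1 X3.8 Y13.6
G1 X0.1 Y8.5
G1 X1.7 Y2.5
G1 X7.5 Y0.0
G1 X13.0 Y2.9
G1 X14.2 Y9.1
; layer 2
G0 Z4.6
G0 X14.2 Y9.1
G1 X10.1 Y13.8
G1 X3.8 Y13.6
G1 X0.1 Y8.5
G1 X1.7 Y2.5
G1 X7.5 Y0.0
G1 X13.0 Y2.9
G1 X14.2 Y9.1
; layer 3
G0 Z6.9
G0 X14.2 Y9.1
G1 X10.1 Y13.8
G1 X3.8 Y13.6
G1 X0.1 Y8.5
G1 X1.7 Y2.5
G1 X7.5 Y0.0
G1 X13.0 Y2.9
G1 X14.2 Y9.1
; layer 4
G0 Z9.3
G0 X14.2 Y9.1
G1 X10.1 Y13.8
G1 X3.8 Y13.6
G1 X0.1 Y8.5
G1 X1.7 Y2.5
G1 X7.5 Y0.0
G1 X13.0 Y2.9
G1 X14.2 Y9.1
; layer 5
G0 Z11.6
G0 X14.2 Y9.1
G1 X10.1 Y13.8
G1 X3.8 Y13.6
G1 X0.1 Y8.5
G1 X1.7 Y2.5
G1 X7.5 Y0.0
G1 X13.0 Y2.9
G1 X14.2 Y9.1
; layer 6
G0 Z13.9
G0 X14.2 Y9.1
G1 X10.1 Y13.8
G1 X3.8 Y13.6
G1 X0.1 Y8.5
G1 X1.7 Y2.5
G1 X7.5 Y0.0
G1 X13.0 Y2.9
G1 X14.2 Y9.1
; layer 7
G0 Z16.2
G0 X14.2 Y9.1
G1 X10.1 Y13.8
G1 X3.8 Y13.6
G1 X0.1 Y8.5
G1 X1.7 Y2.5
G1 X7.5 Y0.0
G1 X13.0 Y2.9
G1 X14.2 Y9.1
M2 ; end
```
solid part
  facet normal 0.0000 0.0000 -1.0000
    outer loop
      vertex 3.8 13.6 0.0
      vertex 10.1 13.8 0.0
      vertex 14.2 9.1 0.0
    endloop
  endfacet
  facet normal 0.0000 0.0000 -1.0000
    outer loop
      vertex 0.1 8.5 0.0
      vertex 3.8 13.6 0.0
      vertex 14.2 9.1 0.0
    endloop
  endfacet
  facet normal 0.0000 0.0000 -1.0000
    outer loop
      vertex 1.7 2.5 0.0
      vertex 0.1 8.5 0.0
      vertex 14.2 9.1 0.0
    endloop
  endfacet
  facet normal 0.0000 0.0000 -1.0000
    outer loop
      vertex 7.5 0.0 0.0
      vertex 1.7 2.5 0.0
      vertex 14.2 9.1 0.0
    endloop
  endfacet
  facet normal 0.0000 0.0000 -1.0000
    outer loop
      vertex 13.0 2.9 0.0
      vertex 7.5 0.0 0.0
      vertex 14.2 9.1 0.0
    endloop
  endfacet
  facet normal 0.0000 0.0000 1.0000
    outer loop
      vertex 14.2 9.1 16.2
      vertex 10.1 13.8 16.2
      vertex 3.8 13.6 16.2
    endloop
  endfacet
  facet normal 0.0000 0.0000 1.0000
    outer loop
      vertex 14.2 9.1 16.2
      vertex 3.8 13.6 16.2
      vertex 0.1 8.5 16.2
    endloop
  endfacet
  facet normal 0.0000 0.0000 1.0000
    outer loop
      vertex 14.2 9.1 16.2
      vertex 0.1 8.5 16.2
      vertex 1.7 2.5 16.2
    endloop
  endfacet
  facet normal 0.0000 0.0000 1.0000
    outer loop
      vertex 14.2 9.1 16.2
      vertex 1.7 2.5 16.2
      vertex 7.5 0.0 16.2
    endloop
  endfacet
  facet normal 0.0000 0.0000 1.0000
    outer loop
      vertex 14.2 9.1 16.2
      vertex 7.5 0.0 16.2
      vertex 13.0 2.9 16.2
    endloop
  endfacet
  facet normal 0.7536 0.6574 0.0000
    outer loop
      vertex 14.2 9.1 0.0
      vertex 10.1 13.8 0.0
      vertex 10.1 13.8 16.2
    endloop
  endfacet
  facet normal 0.7536 0.6574 0.0000
    outer loop
      vertex 14.2 9.1 0.0
      vertex 10.1 13.8 16.2
      vertex 14.2 9.1 16.2
    endloop
  endfacet
  facet normal -0.0317 0.9995 0.0000
    outer loop
      vertex 10.1 13.8 0.0
      vertex 3.8 13.6 0.0
      vertex 3.8 13.6 16.2
    endloop
  endfacet
  facet normal -0.0317 0.9995 0.0000
    outer loop
      vertex 10.1 13.8 0.0
      vertex 3.8 13.6 16.2
      vertex 10.1 13.8 16.2
    endloop
  endfacet
  facet normal -0.8094 0.5872 0.0000
    outer loop
      vertex 3.8 13.6 0.0
      vertex 0.1 8.5 0.0
      vertex 0.1 8.5 16.2
    endloop
  endfacet
  facet normal -0.8094 0.5872 0.0000
    outer loop
      vertex 3.8 13.6 0.0
      vertex 0.1 8.5 16.2
      vertex 3.8 13.6 16.2
    endloop
  endfacet
  facet normal -0.9662 -0.2577 0.0000
    outer loop
      vertex 0.1 8.5 0.0
      vertex 1.7 2.5 0.0
      vertex 1.7 2.5 16.2
    endloop
  endfacet
  facet normal -0.9662 -0.2577 0.0000
    outer loop
      vertex 0.1 8.5 0.0
      vertex 1.7 2.5 16.2
      vertex 0.1 8.5 16.2
    endloop
  endfacet
  facet normal -0.3958 -0.9183 0.0000
    outer loop
      vertex 1.7 2.5 0.0
      vertex 7.5 0.0 0.0
      vertex 7.5 0.0 16.2
    endloop
  endfacet
  facet normal -0.3958 -0.9183 0.0000
    outer loop
      vertex 1.7 2.5 0.0
      vertex 7.5 0.0 16.2
      vertex 1.7 2.5 16.2
    endloop
  endfacet
  facet normal 0.4664 -0.8846 0.0000
    outer loop
      vertex 7.5 0.0 0.0
      vertex 13.0 2.9 0.0
      vertex 13.0 2.9 16.2
    endloop
  endfacet
  facet normal 0.4664 -0.8846 0.0000
    outer loop
      vertex 7.5 0.0 0.0
      vertex 13.0 2.9 16.2
      vertex 7.5 0.0 16.2
    endloop
  endfacet
  facet normal 0.9818 -0.1900 0.0000
    outer loop
      vertex 13.0 2.9 0.0
      vertex 14.2 9.1 0.0
      vertex 14.2 9.1 16.2
    endloop
  endfacet
  facet normal 0.9818 -0.1900 0.0000
    outer loop
      vertex 13.0 2.9 0.0
      vertex 14.2 9.1 16.2
      vertex 13.0 2.9 16.2
    endloop
  endfacet
endsolid part

The G0 Z moves step by Δz≈2.3 mm. Every layer's G1 loop is the same polygon, so the solid is a straight extrusion of it from z=0 to z≈16.2. Closing with flat bottom and top caps and triangulating gives 24 facets — a regular 7-sided prism (a cylinder approximated with 7 flat sides), circumscribed radius ≈ 7.2 mm, height ≈ 16.2 mm.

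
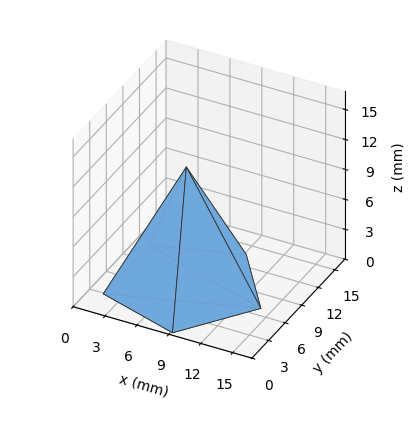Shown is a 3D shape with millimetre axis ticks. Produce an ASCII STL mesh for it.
Reading the render: the shape is a regular 5-sided pyramid, base circumscribed radius ≈ 7 mm, apex at z ≈ 12 mm (dimensions read to the nearest mm from the axis ticks). For the STL, each face is triangulated and given an outward normal.

solid part
  facet normal 0.0000 0.0000 -1.0000
    outer loop
      vertex 1.337 11.114 0.000
      vertex 9.163 13.657 0.000
      vertex 14.000 7.000 0.000
    endloop
  endfacet
  facet normal 0.0000 0.0000 -1.0000
    outer loop
      vertex 1.337 2.886 0.000
      vertex 1.337 11.114 0.000
      vertex 14.000 7.000 0.000
    endloop
  endfacet
  facet normal 0.0000 0.0000 -1.0000
    outer loop
      vertex 9.163 0.343 0.000
      vertex 1.337 2.886 0.000
      vertex 14.000 7.000 0.000
    endloop
  endfacet
  facet normal 0.7316 0.5316 0.4268
    outer loop
      vertex 14.000 7.000 0.000
      vertex 9.163 13.657 0.000
      vertex 7.000 7.000 12.000
    endloop
  endfacet
  facet normal -0.2795 0.8601 0.4268
    outer loop
      vertex 9.163 13.657 0.000
      vertex 1.337 11.114 0.000
      vertex 7.000 7.000 12.000
    endloop
  endfacet
  facet normal -0.9044 0.0000 0.4268
    outer loop
      vertex 1.337 11.114 0.000
      vertex 1.337 2.886 0.000
      vertex 7.000 7.000 12.000
    endloop
  endfacet
  facet normal -0.2795 -0.8601 0.4268
    outer loop
      vertex 1.337 2.886 0.000
      vertex 9.163 0.343 0.000
      vertex 7.000 7.000 12.000
    endloop
  endfacet
  facet normal 0.7316 -0.5316 0.4268
    outer loop
      vertex 9.163 0.343 0.000
      vertex 14.000 7.000 0.000
      vertex 7.000 7.000 12.000
    endloop
  endfacet
endsolid part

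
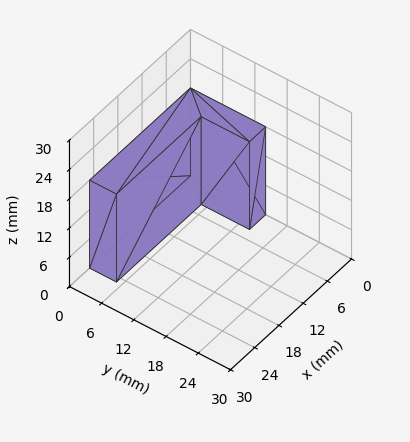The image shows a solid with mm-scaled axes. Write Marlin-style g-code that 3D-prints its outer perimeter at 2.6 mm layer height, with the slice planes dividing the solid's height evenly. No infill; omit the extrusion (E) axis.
Reading the render: the shape is an L-shaped prism: outer 25 × 14 mm, arm thicknesses ≈ 5 mm (horizontal) and 4 mm (vertical), extruded 18 mm in z (dimensions read to the nearest mm from the axis ticks). For the g-code, the solid's height is divided into equal slices at the stated Δz and each level perimeter traced with G1 moves after a G0 lift.

; perimeter-only toolpath
G21 ; units = mm
G90 ; absolute positioning
G28 ; home
; layer 1
G0 Z2.6
G0 X0.0 Y0.0
G1 X25.0 Y0.0
G1 X25.0 Y5.0
G1 X4.0 Y5.0
G1 X4.0 Y14.0
G1 X0.0 Y14.0
G1 X0.0 Y0.0
; layer 2
G0 Z5.1
G0 X0.0 Y0.0
G1 X25.0 Y0.0
G1 X25.0 Y5.0
G1 X4.0 Y5.0
G1 X4.0 Y14.0
G1 X0.0 Y14.0
G1 X0.0 Y0.0
; layer 3
G0 Z7.7
G0 X0.0 Y0.0
G1 X25.0 Y0.0
G1 X25.0 Y5.0
G1 X4.0 Y5.0
G1 X4.0 Y14.0
G1 X0.0 Y14.0
G1 X0.0 Y0.0
; layer 4
G0 Z10.3
G0 X0.0 Y0.0
G1 X25.0 Y0.0
G1 X25.0 Y5.0
G1 X4.0 Y5.0
G1 X4.0 Y14.0
G1 X0.0 Y14.0
G1 X0.0 Y0.0
; layer 5
G0 Z12.9
G0 X0.0 Y0.0
G1 X25.0 Y0.0
G1 X25.0 Y5.0
G1 X4.0 Y5.0
G1 X4.0 Y14.0
G1 X0.0 Y14.0
G1 X0.0 Y0.0
; layer 6
G0 Z15.4
G0 X0.0 Y0.0
G1 X25.0 Y0.0
G1 X25.0 Y5.0
G1 X4.0 Y5.0
G1 X4.0 Y14.0
G1 X0.0 Y14.0
G1 X0.0 Y0.0
; layer 7
G0 Z18.0
G0 X0.0 Y0.0
G1 X25.0 Y0.0
G1 X25.0 Y5.0
G1 X4.0 Y5.0
G1 X4.0 Y14.0
G1 X0.0 Y14.0
G1 X0.0 Y0.0
M2 ; end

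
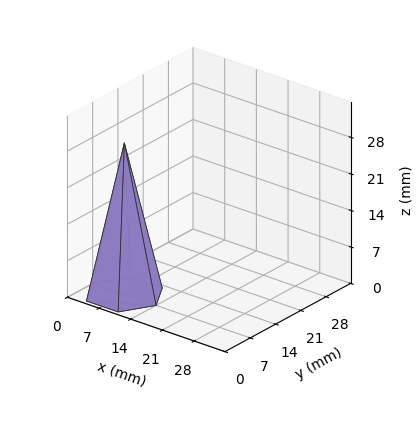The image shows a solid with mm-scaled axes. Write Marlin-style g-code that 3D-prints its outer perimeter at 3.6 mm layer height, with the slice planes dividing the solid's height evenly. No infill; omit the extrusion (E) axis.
Reading the render: the shape is a regular 6-sided pyramid, base circumscribed radius ≈ 7 mm, apex at z ≈ 29 mm (dimensions read to the nearest mm from the axis ticks). For the g-code, the solid's height is divided into equal slices at the stated Δz and each level perimeter traced with G1 moves after a G0 lift.

; perimeter-only toolpath
G21 ; units = mm
G90 ; absolute positioning
G28 ; home
; layer 1
G0 Z3.6
G0 X13.1 Y7.0
G1 X10.1 Y12.3
G1 X3.9 Y12.3
G1 X0.9 Y7.0
G1 X3.9 Y1.7
G1 X10.1 Y1.7
G1 X13.1 Y7.0
; layer 2
G0 Z7.2
G0 X12.2 Y7.0
G1 X9.6 Y11.6
G1 X4.4 Y11.6
G1 X1.8 Y7.0
G1 X4.4 Y2.4
G1 X9.6 Y2.4
G1 X12.2 Y7.0
; layer 3
G0 Z10.9
G0 X11.4 Y7.0
G1 X9.2 Y10.8
G1 X4.8 Y10.8
G1 X2.6 Y7.0
G1 X4.8 Y3.2
G1 X9.2 Y3.2
G1 X11.4 Y7.0
; layer 4
G0 Z14.5
G0 X10.5 Y7.0
G1 X8.8 Y10.1
G1 X5.2 Y10.1
G1 X3.5 Y7.0
G1 X5.2 Y4.0
G1 X8.8 Y4.0
G1 X10.5 Y7.0
; layer 5
G0 Z18.1
G0 X9.6 Y7.0
G1 X8.3 Y9.3
G1 X5.7 Y9.3
G1 X4.4 Y7.0
G1 X5.7 Y4.7
G1 X8.3 Y4.7
G1 X9.6 Y7.0
; layer 6
G0 Z21.8
G0 X8.8 Y7.0
G1 X7.9 Y8.5
G1 X6.1 Y8.5
G1 X5.2 Y7.0
G1 X6.1 Y5.5
G1 X7.9 Y5.5
G1 X8.8 Y7.0
; layer 7
G0 Z25.4
G0 X7.9 Y7.0
G1 X7.4 Y7.8
G1 X6.6 Y7.8
G1 X6.1 Y7.0
G1 X6.6 Y6.2
G1 X7.4 Y6.2
G1 X7.9 Y7.0
M2 ; end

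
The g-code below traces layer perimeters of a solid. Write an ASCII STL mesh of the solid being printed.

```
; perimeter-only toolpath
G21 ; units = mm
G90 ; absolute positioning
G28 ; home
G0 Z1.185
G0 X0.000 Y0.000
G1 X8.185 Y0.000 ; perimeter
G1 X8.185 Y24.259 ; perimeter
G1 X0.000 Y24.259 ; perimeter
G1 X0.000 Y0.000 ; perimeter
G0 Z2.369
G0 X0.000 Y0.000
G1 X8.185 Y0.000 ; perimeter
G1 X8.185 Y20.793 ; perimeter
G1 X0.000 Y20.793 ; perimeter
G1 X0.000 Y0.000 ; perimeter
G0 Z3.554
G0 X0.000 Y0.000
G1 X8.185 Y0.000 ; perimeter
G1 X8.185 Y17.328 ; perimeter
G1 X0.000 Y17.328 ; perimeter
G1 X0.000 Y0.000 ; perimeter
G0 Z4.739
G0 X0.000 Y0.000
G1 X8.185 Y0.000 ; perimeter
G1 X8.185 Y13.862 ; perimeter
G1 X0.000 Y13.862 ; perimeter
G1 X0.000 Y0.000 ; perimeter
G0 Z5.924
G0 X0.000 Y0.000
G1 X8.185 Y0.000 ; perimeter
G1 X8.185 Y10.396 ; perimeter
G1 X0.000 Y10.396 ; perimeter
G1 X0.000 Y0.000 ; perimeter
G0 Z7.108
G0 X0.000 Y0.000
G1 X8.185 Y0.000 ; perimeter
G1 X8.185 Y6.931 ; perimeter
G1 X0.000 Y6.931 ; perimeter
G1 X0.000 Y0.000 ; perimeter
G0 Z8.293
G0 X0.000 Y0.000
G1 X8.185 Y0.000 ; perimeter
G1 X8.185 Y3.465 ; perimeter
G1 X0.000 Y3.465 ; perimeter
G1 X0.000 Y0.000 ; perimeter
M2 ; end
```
solid part
  facet normal 0.0000 0.0000 -1.0000
    outer loop
      vertex 8.185 27.724 0.000
      vertex 8.185 0.000 0.000
      vertex 0.000 0.000 0.000
    endloop
  endfacet
  facet normal 0.0000 0.0000 -1.0000
    outer loop
      vertex 0.000 27.724 0.000
      vertex 8.185 27.724 0.000
      vertex 0.000 0.000 0.000
    endloop
  endfacet
  facet normal 0.0000 -1.0000 0.0000
    outer loop
      vertex 0.000 0.000 0.000
      vertex 8.185 0.000 0.000
      vertex 8.185 0.000 9.478
    endloop
  endfacet
  facet normal 0.0000 -1.0000 0.0000
    outer loop
      vertex 0.000 0.000 0.000
      vertex 8.185 0.000 9.478
      vertex 0.000 0.000 9.478
    endloop
  endfacet
  facet normal 0.0000 0.3235 0.9462
    outer loop
      vertex 0.000 0.000 9.478
      vertex 8.185 0.000 9.478
      vertex 8.185 27.724 0.000
    endloop
  endfacet
  facet normal 0.0000 0.3235 0.9462
    outer loop
      vertex 0.000 0.000 9.478
      vertex 8.185 27.724 0.000
      vertex 0.000 27.724 0.000
    endloop
  endfacet
  facet normal -1.0000 0.0000 0.0000
    outer loop
      vertex 0.000 0.000 9.478
      vertex 0.000 27.724 0.000
      vertex 0.000 0.000 0.000
    endloop
  endfacet
  facet normal 1.0000 0.0000 0.0000
    outer loop
      vertex 8.185 0.000 0.000
      vertex 8.185 27.724 0.000
      vertex 8.185 0.000 9.478
    endloop
  endfacet
endsolid part

The G0 Z moves step by Δz≈1.185 mm. The G1 loops shrink linearly with z, so the solid tapers from its base footprint up to z≈9.48. Closing with a flat bottom cap and the tapered top and triangulating gives 8 facets — a wedge (ramp): 8.19 × 27.7 mm base, rising to 9.48 mm along the y=0 edge and sloping linearly to z=0 at y=27.7.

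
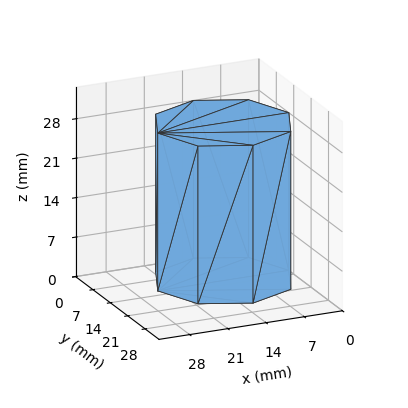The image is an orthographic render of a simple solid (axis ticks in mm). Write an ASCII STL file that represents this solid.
Reading the render: the shape is a regular 8-sided prism (a cylinder approximated with 8 flat sides), circumscribed radius ≈ 12 mm, height ≈ 28 mm (dimensions read to the nearest mm from the axis ticks). For the STL, each face is triangulated and given an outward normal.

solid part
  facet normal 0.0000 0.0000 -1.0000
    outer loop
      vertex 12.0 24.0 0.0
      vertex 20.5 20.5 0.0
      vertex 24.0 12.0 0.0
    endloop
  endfacet
  facet normal 0.0000 0.0000 -1.0000
    outer loop
      vertex 3.5 20.5 0.0
      vertex 12.0 24.0 0.0
      vertex 24.0 12.0 0.0
    endloop
  endfacet
  facet normal 0.0000 0.0000 -1.0000
    outer loop
      vertex 0.0 12.0 0.0
      vertex 3.5 20.5 0.0
      vertex 24.0 12.0 0.0
    endloop
  endfacet
  facet normal 0.0000 0.0000 -1.0000
    outer loop
      vertex 3.5 3.5 0.0
      vertex 0.0 12.0 0.0
      vertex 24.0 12.0 0.0
    endloop
  endfacet
  facet normal 0.0000 0.0000 -1.0000
    outer loop
      vertex 12.0 0.0 0.0
      vertex 3.5 3.5 0.0
      vertex 24.0 12.0 0.0
    endloop
  endfacet
  facet normal 0.0000 0.0000 -1.0000
    outer loop
      vertex 20.5 3.5 0.0
      vertex 12.0 0.0 0.0
      vertex 24.0 12.0 0.0
    endloop
  endfacet
  facet normal 0.0000 0.0000 1.0000
    outer loop
      vertex 24.0 12.0 28.0
      vertex 20.5 20.5 28.0
      vertex 12.0 24.0 28.0
    endloop
  endfacet
  facet normal 0.0000 0.0000 1.0000
    outer loop
      vertex 24.0 12.0 28.0
      vertex 12.0 24.0 28.0
      vertex 3.5 20.5 28.0
    endloop
  endfacet
  facet normal 0.0000 0.0000 1.0000
    outer loop
      vertex 24.0 12.0 28.0
      vertex 3.5 20.5 28.0
      vertex 0.0 12.0 28.0
    endloop
  endfacet
  facet normal 0.0000 0.0000 1.0000
    outer loop
      vertex 24.0 12.0 28.0
      vertex 0.0 12.0 28.0
      vertex 3.5 3.5 28.0
    endloop
  endfacet
  facet normal 0.0000 0.0000 1.0000
    outer loop
      vertex 24.0 12.0 28.0
      vertex 3.5 3.5 28.0
      vertex 12.0 0.0 28.0
    endloop
  endfacet
  facet normal 0.0000 0.0000 1.0000
    outer loop
      vertex 24.0 12.0 28.0
      vertex 12.0 0.0 28.0
      vertex 20.5 3.5 28.0
    endloop
  endfacet
  facet normal 0.9247 0.3807 0.0000
    outer loop
      vertex 24.0 12.0 0.0
      vertex 20.5 20.5 0.0
      vertex 20.5 20.5 28.0
    endloop
  endfacet
  facet normal 0.9247 0.3807 0.0000
    outer loop
      vertex 24.0 12.0 0.0
      vertex 20.5 20.5 28.0
      vertex 24.0 12.0 28.0
    endloop
  endfacet
  facet normal 0.3807 0.9247 0.0000
    outer loop
      vertex 20.5 20.5 0.0
      vertex 12.0 24.0 0.0
      vertex 12.0 24.0 28.0
    endloop
  endfacet
  facet normal 0.3807 0.9247 0.0000
    outer loop
      vertex 20.5 20.5 0.0
      vertex 12.0 24.0 28.0
      vertex 20.5 20.5 28.0
    endloop
  endfacet
  facet normal -0.3807 0.9247 0.0000
    outer loop
      vertex 12.0 24.0 0.0
      vertex 3.5 20.5 0.0
      vertex 3.5 20.5 28.0
    endloop
  endfacet
  facet normal -0.3807 0.9247 0.0000
    outer loop
      vertex 12.0 24.0 0.0
      vertex 3.5 20.5 28.0
      vertex 12.0 24.0 28.0
    endloop
  endfacet
  facet normal -0.9247 0.3807 0.0000
    outer loop
      vertex 3.5 20.5 0.0
      vertex 0.0 12.0 0.0
      vertex 0.0 12.0 28.0
    endloop
  endfacet
  facet normal -0.9247 0.3807 0.0000
    outer loop
      vertex 3.5 20.5 0.0
      vertex 0.0 12.0 28.0
      vertex 3.5 20.5 28.0
    endloop
  endfacet
  facet normal -0.9247 -0.3807 0.0000
    outer loop
      vertex 0.0 12.0 0.0
      vertex 3.5 3.5 0.0
      vertex 3.5 3.5 28.0
    endloop
  endfacet
  facet normal -0.9247 -0.3807 0.0000
    outer loop
      vertex 0.0 12.0 0.0
      vertex 3.5 3.5 28.0
      vertex 0.0 12.0 28.0
    endloop
  endfacet
  facet normal -0.3807 -0.9247 0.0000
    outer loop
      vertex 3.5 3.5 0.0
      vertex 12.0 0.0 0.0
      vertex 12.0 0.0 28.0
    endloop
  endfacet
  facet normal -0.3807 -0.9247 0.0000
    outer loop
      vertex 3.5 3.5 0.0
      vertex 12.0 0.0 28.0
      vertex 3.5 3.5 28.0
    endloop
  endfacet
  facet normal 0.3807 -0.9247 0.0000
    outer loop
      vertex 12.0 0.0 0.0
      vertex 20.5 3.5 0.0
      vertex 20.5 3.5 28.0
    endloop
  endfacet
  facet normal 0.3807 -0.9247 0.0000
    outer loop
      vertex 12.0 0.0 0.0
      vertex 20.5 3.5 28.0
      vertex 12.0 0.0 28.0
    endloop
  endfacet
  facet normal 0.9247 -0.3807 0.0000
    outer loop
      vertex 20.5 3.5 0.0
      vertex 24.0 12.0 0.0
      vertex 24.0 12.0 28.0
    endloop
  endfacet
  facet normal 0.9247 -0.3807 0.0000
    outer loop
      vertex 20.5 3.5 0.0
      vertex 24.0 12.0 28.0
      vertex 20.5 3.5 28.0
    endloop
  endfacet
endsolid part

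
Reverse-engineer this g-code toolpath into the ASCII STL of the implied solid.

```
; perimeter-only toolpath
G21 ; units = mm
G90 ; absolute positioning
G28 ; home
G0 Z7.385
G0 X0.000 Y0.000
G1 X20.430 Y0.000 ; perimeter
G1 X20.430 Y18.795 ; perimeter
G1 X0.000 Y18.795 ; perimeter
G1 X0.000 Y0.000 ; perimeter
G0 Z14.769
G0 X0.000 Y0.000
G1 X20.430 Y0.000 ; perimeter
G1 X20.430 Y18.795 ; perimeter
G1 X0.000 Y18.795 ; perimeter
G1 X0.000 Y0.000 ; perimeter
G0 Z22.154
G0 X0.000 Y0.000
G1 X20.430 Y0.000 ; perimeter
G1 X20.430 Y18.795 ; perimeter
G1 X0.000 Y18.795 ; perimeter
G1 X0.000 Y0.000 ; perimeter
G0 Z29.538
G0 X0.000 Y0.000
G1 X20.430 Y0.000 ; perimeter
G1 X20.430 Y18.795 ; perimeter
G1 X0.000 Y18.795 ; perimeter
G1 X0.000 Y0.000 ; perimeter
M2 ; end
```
solid part
  facet normal 0.0000 0.0000 -1.0000
    outer loop
      vertex 20.430 18.795 0.000
      vertex 20.430 0.000 0.000
      vertex 0.000 0.000 0.000
    endloop
  endfacet
  facet normal 0.0000 0.0000 -1.0000
    outer loop
      vertex 0.000 18.795 0.000
      vertex 20.430 18.795 0.000
      vertex 0.000 0.000 0.000
    endloop
  endfacet
  facet normal 0.0000 0.0000 1.0000
    outer loop
      vertex 0.000 0.000 29.538
      vertex 20.430 0.000 29.538
      vertex 20.430 18.795 29.538
    endloop
  endfacet
  facet normal 0.0000 0.0000 1.0000
    outer loop
      vertex 0.000 0.000 29.538
      vertex 20.430 18.795 29.538
      vertex 0.000 18.795 29.538
    endloop
  endfacet
  facet normal 0.0000 -1.0000 0.0000
    outer loop
      vertex 0.000 0.000 0.000
      vertex 20.430 0.000 0.000
      vertex 20.430 0.000 29.538
    endloop
  endfacet
  facet normal 0.0000 -1.0000 0.0000
    outer loop
      vertex 0.000 0.000 0.000
      vertex 20.430 0.000 29.538
      vertex 0.000 0.000 29.538
    endloop
  endfacet
  facet normal 0.0000 1.0000 0.0000
    outer loop
      vertex 20.430 18.795 29.538
      vertex 20.430 18.795 0.000
      vertex 0.000 18.795 0.000
    endloop
  endfacet
  facet normal 0.0000 1.0000 0.0000
    outer loop
      vertex 0.000 18.795 29.538
      vertex 20.430 18.795 29.538
      vertex 0.000 18.795 0.000
    endloop
  endfacet
  facet normal -1.0000 0.0000 0.0000
    outer loop
      vertex 0.000 18.795 29.538
      vertex 0.000 18.795 0.000
      vertex 0.000 0.000 0.000
    endloop
  endfacet
  facet normal -1.0000 0.0000 0.0000
    outer loop
      vertex 0.000 0.000 29.538
      vertex 0.000 18.795 29.538
      vertex 0.000 0.000 0.000
    endloop
  endfacet
  facet normal 1.0000 0.0000 0.0000
    outer loop
      vertex 20.430 0.000 0.000
      vertex 20.430 18.795 0.000
      vertex 20.430 18.795 29.538
    endloop
  endfacet
  facet normal 1.0000 0.0000 0.0000
    outer loop
      vertex 20.430 0.000 0.000
      vertex 20.430 18.795 29.538
      vertex 20.430 0.000 29.538
    endloop
  endfacet
endsolid part

The G0 Z moves step by Δz≈7.385 mm. Every layer's G1 loop is the same polygon, so the solid is a straight extrusion of it from z=0 to z≈29.5. Closing with flat bottom and top caps and triangulating gives 12 facets — a rectangular box, roughly 20.4 × 18.8 mm footprint and 29.5 mm tall.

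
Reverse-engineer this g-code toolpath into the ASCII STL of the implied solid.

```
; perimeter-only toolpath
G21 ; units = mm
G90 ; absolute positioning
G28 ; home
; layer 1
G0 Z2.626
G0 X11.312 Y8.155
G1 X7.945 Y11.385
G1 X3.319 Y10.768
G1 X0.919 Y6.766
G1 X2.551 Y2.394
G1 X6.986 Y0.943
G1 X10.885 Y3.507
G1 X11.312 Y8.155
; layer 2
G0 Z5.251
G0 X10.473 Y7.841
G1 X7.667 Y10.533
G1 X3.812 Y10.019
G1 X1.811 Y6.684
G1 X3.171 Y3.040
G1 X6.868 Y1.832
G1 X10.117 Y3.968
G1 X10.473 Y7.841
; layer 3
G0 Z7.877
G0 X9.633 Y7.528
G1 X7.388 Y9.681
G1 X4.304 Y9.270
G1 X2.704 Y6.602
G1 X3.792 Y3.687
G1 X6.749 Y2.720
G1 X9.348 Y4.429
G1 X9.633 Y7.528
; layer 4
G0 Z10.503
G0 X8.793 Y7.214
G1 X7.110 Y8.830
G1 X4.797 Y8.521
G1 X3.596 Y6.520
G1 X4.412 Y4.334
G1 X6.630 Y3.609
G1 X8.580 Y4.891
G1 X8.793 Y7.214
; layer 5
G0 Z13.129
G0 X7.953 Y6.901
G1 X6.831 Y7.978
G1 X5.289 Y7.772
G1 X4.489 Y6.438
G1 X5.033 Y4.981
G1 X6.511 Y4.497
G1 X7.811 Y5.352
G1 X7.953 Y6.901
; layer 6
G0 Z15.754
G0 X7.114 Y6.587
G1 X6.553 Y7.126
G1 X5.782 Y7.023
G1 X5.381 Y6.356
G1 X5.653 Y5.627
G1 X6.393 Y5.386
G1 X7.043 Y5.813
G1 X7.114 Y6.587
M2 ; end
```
solid part
  facet normal 0.0000 0.0000 -1.0000
    outer loop
      vertex 2.827 11.517 0.000
      vertex 8.224 12.237 0.000
      vertex 12.152 8.468 0.000
    endloop
  endfacet
  facet normal 0.0000 0.0000 -1.0000
    outer loop
      vertex 0.026 6.848 0.000
      vertex 2.827 11.517 0.000
      vertex 12.152 8.468 0.000
    endloop
  endfacet
  facet normal 0.0000 0.0000 -1.0000
    outer loop
      vertex 1.930 1.747 0.000
      vertex 0.026 6.848 0.000
      vertex 12.152 8.468 0.000
    endloop
  endfacet
  facet normal 0.0000 0.0000 -1.0000
    outer loop
      vertex 7.105 0.055 0.000
      vertex 1.930 1.747 0.000
      vertex 12.152 8.468 0.000
    endloop
  endfacet
  facet normal 0.0000 0.0000 -1.0000
    outer loop
      vertex 11.654 3.046 0.000
      vertex 7.105 0.055 0.000
      vertex 12.152 8.468 0.000
    endloop
  endfacet
  facet normal 0.6618 0.6897 0.2940
    outer loop
      vertex 12.152 8.468 0.000
      vertex 8.224 12.237 0.000
      vertex 6.274 6.274 18.380
    endloop
  endfacet
  facet normal -0.1264 0.9474 0.2940
    outer loop
      vertex 8.224 12.237 0.000
      vertex 2.827 11.517 0.000
      vertex 6.274 6.274 18.380
    endloop
  endfacet
  facet normal -0.8196 0.4917 0.2940
    outer loop
      vertex 2.827 11.517 0.000
      vertex 0.026 6.848 0.000
      vertex 6.274 6.274 18.380
    endloop
  endfacet
  facet normal -0.8955 -0.3342 0.2940
    outer loop
      vertex 0.026 6.848 0.000
      vertex 1.930 1.747 0.000
      vertex 6.274 6.274 18.380
    endloop
  endfacet
  facet normal -0.2970 -0.9085 0.2940
    outer loop
      vertex 1.930 1.747 0.000
      vertex 7.105 0.055 0.000
      vertex 6.274 6.274 18.380
    endloop
  endfacet
  facet normal 0.5251 -0.7986 0.2940
    outer loop
      vertex 7.105 0.055 0.000
      vertex 11.654 3.046 0.000
      vertex 6.274 6.274 18.380
    endloop
  endfacet
  facet normal 0.9518 -0.0874 0.2940
    outer loop
      vertex 11.654 3.046 0.000
      vertex 12.152 8.468 0.000
      vertex 6.274 6.274 18.380
    endloop
  endfacet
endsolid part

The G0 Z moves step by Δz≈2.626 mm. The G1 loops shrink linearly with z, so the solid tapers from its base footprint up to z≈18.4. Closing with a flat bottom cap and the tapered top and triangulating gives 12 facets — a regular 7-sided pyramid, base circumscribed radius ≈ 6.27 mm, apex at z ≈ 18.4 mm.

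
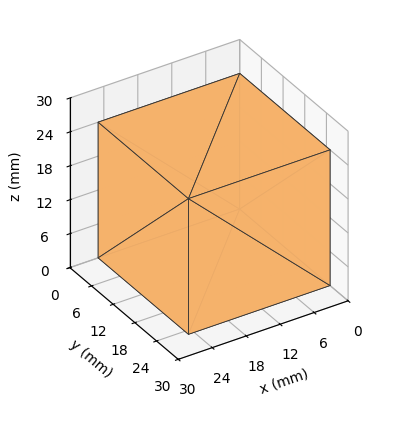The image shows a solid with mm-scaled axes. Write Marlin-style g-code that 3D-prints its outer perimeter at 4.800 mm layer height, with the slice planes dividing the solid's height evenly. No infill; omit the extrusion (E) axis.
Reading the render: the shape is a rectangular box, roughly 25 × 25 mm footprint and 24 mm tall (dimensions read to the nearest mm from the axis ticks). For the g-code, the solid's height is divided into equal slices at the stated Δz and each level perimeter traced with G1 moves after a G0 lift.

; perimeter-only toolpath
G21 ; units = mm
G90 ; absolute positioning
G28 ; home
; layer 1
G0 Z4.800
G0 X0.000 Y0.000
G1 X25.000 Y0.000
G1 X25.000 Y25.000
G1 X0.000 Y25.000
G1 X0.000 Y0.000
; layer 2
G0 Z9.600
G0 X0.000 Y0.000
G1 X25.000 Y0.000
G1 X25.000 Y25.000
G1 X0.000 Y25.000
G1 X0.000 Y0.000
; layer 3
G0 Z14.400
G0 X0.000 Y0.000
G1 X25.000 Y0.000
G1 X25.000 Y25.000
G1 X0.000 Y25.000
G1 X0.000 Y0.000
; layer 4
G0 Z19.200
G0 X0.000 Y0.000
G1 X25.000 Y0.000
G1 X25.000 Y25.000
G1 X0.000 Y25.000
G1 X0.000 Y0.000
; layer 5
G0 Z24.000
G0 X0.000 Y0.000
G1 X25.000 Y0.000
G1 X25.000 Y25.000
G1 X0.000 Y25.000
G1 X0.000 Y0.000
M2 ; end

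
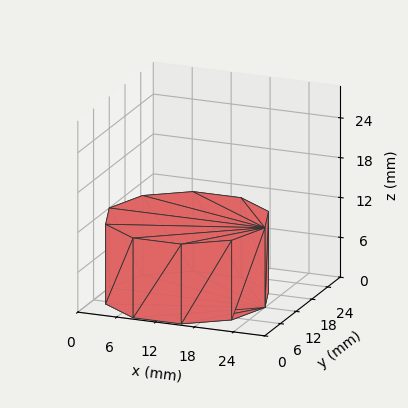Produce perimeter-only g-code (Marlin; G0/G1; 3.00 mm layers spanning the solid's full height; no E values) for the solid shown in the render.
Reading the render: the shape is a regular 10-sided prism (a cylinder approximated with 10 flat sides), circumscribed radius ≈ 12 mm, height ≈ 12 mm (dimensions read to the nearest mm from the axis ticks). For the g-code, the solid's height is divided into equal slices at the stated Δz and each level perimeter traced with G1 moves after a G0 lift.

; perimeter-only toolpath
G21 ; units = mm
G90 ; absolute positioning
G28 ; home
; layer 1
G0 Z3.00
G0 X24.00 Y12.00
G1 X21.71 Y19.05
G1 X15.71 Y23.41
G1 X8.29 Y23.41
G1 X2.29 Y19.05
G1 X0.00 Y12.00
G1 X2.29 Y4.95
G1 X8.29 Y0.59
G1 X15.71 Y0.59
G1 X21.71 Y4.95
G1 X24.00 Y12.00
; layer 2
G0 Z6.00
G0 X24.00 Y12.00
G1 X21.71 Y19.05
G1 X15.71 Y23.41
G1 X8.29 Y23.41
G1 X2.29 Y19.05
G1 X0.00 Y12.00
G1 X2.29 Y4.95
G1 X8.29 Y0.59
G1 X15.71 Y0.59
G1 X21.71 Y4.95
G1 X24.00 Y12.00
; layer 3
G0 Z9.00
G0 X24.00 Y12.00
G1 X21.71 Y19.05
G1 X15.71 Y23.41
G1 X8.29 Y23.41
G1 X2.29 Y19.05
G1 X0.00 Y12.00
G1 X2.29 Y4.95
G1 X8.29 Y0.59
G1 X15.71 Y0.59
G1 X21.71 Y4.95
G1 X24.00 Y12.00
; layer 4
G0 Z12.00
G0 X24.00 Y12.00
G1 X21.71 Y19.05
G1 X15.71 Y23.41
G1 X8.29 Y23.41
G1 X2.29 Y19.05
G1 X0.00 Y12.00
G1 X2.29 Y4.95
G1 X8.29 Y0.59
G1 X15.71 Y0.59
G1 X21.71 Y4.95
G1 X24.00 Y12.00
M2 ; end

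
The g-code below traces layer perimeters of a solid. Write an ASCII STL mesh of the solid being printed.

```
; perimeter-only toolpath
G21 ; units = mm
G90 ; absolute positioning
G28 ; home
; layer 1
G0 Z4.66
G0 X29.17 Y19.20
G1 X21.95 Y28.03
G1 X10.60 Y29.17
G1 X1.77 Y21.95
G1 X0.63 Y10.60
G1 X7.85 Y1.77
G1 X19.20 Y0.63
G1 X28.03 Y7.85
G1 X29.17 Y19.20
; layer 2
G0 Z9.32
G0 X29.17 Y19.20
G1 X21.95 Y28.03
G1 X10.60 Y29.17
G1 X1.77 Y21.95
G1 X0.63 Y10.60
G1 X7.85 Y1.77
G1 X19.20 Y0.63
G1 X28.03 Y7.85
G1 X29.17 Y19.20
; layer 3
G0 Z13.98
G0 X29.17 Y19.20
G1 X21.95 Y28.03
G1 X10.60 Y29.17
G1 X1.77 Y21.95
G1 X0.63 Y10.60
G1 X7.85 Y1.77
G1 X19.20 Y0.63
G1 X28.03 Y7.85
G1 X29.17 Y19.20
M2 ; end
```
solid part
  facet normal 0.0000 0.0000 -1.0000
    outer loop
      vertex 10.60 29.17 0.00
      vertex 21.95 28.03 0.00
      vertex 29.17 19.20 0.00
    endloop
  endfacet
  facet normal 0.0000 0.0000 -1.0000
    outer loop
      vertex 1.77 21.95 0.00
      vertex 10.60 29.17 0.00
      vertex 29.17 19.20 0.00
    endloop
  endfacet
  facet normal 0.0000 0.0000 -1.0000
    outer loop
      vertex 0.63 10.60 0.00
      vertex 1.77 21.95 0.00
      vertex 29.17 19.20 0.00
    endloop
  endfacet
  facet normal 0.0000 0.0000 -1.0000
    outer loop
      vertex 7.85 1.77 0.00
      vertex 0.63 10.60 0.00
      vertex 29.17 19.20 0.00
    endloop
  endfacet
  facet normal 0.0000 0.0000 -1.0000
    outer loop
      vertex 19.20 0.63 0.00
      vertex 7.85 1.77 0.00
      vertex 29.17 19.20 0.00
    endloop
  endfacet
  facet normal 0.0000 0.0000 -1.0000
    outer loop
      vertex 28.03 7.85 0.00
      vertex 19.20 0.63 0.00
      vertex 29.17 19.20 0.00
    endloop
  endfacet
  facet normal 0.0000 0.0000 1.0000
    outer loop
      vertex 29.17 19.20 13.98
      vertex 21.95 28.03 13.98
      vertex 10.60 29.17 13.98
    endloop
  endfacet
  facet normal 0.0000 0.0000 1.0000
    outer loop
      vertex 29.17 19.20 13.98
      vertex 10.60 29.17 13.98
      vertex 1.77 21.95 13.98
    endloop
  endfacet
  facet normal 0.0000 0.0000 1.0000
    outer loop
      vertex 29.17 19.20 13.98
      vertex 1.77 21.95 13.98
      vertex 0.63 10.60 13.98
    endloop
  endfacet
  facet normal 0.0000 0.0000 1.0000
    outer loop
      vertex 29.17 19.20 13.98
      vertex 0.63 10.60 13.98
      vertex 7.85 1.77 13.98
    endloop
  endfacet
  facet normal 0.0000 0.0000 1.0000
    outer loop
      vertex 29.17 19.20 13.98
      vertex 7.85 1.77 13.98
      vertex 19.20 0.63 13.98
    endloop
  endfacet
  facet normal 0.0000 0.0000 1.0000
    outer loop
      vertex 29.17 19.20 13.98
      vertex 19.20 0.63 13.98
      vertex 28.03 7.85 13.98
    endloop
  endfacet
  facet normal 0.7742 0.6330 0.0000
    outer loop
      vertex 29.17 19.20 0.00
      vertex 21.95 28.03 0.00
      vertex 21.95 28.03 13.98
    endloop
  endfacet
  facet normal 0.7742 0.6330 0.0000
    outer loop
      vertex 29.17 19.20 0.00
      vertex 21.95 28.03 13.98
      vertex 29.17 19.20 13.98
    endloop
  endfacet
  facet normal 0.0999 0.9950 0.0000
    outer loop
      vertex 21.95 28.03 0.00
      vertex 10.60 29.17 0.00
      vertex 10.60 29.17 13.98
    endloop
  endfacet
  facet normal 0.0999 0.9950 0.0000
    outer loop
      vertex 21.95 28.03 0.00
      vertex 10.60 29.17 13.98
      vertex 21.95 28.03 13.98
    endloop
  endfacet
  facet normal -0.6330 0.7742 0.0000
    outer loop
      vertex 10.60 29.17 0.00
      vertex 1.77 21.95 0.00
      vertex 1.77 21.95 13.98
    endloop
  endfacet
  facet normal -0.6330 0.7742 0.0000
    outer loop
      vertex 10.60 29.17 0.00
      vertex 1.77 21.95 13.98
      vertex 10.60 29.17 13.98
    endloop
  endfacet
  facet normal -0.9950 0.0999 0.0000
    outer loop
      vertex 1.77 21.95 0.00
      vertex 0.63 10.60 0.00
      vertex 0.63 10.60 13.98
    endloop
  endfacet
  facet normal -0.9950 0.0999 0.0000
    outer loop
      vertex 1.77 21.95 0.00
      vertex 0.63 10.60 13.98
      vertex 1.77 21.95 13.98
    endloop
  endfacet
  facet normal -0.7742 -0.6330 0.0000
    outer loop
      vertex 0.63 10.60 0.00
      vertex 7.85 1.77 0.00
      vertex 7.85 1.77 13.98
    endloop
  endfacet
  facet normal -0.7742 -0.6330 0.0000
    outer loop
      vertex 0.63 10.60 0.00
      vertex 7.85 1.77 13.98
      vertex 0.63 10.60 13.98
    endloop
  endfacet
  facet normal -0.0999 -0.9950 0.0000
    outer loop
      vertex 7.85 1.77 0.00
      vertex 19.20 0.63 0.00
      vertex 19.20 0.63 13.98
    endloop
  endfacet
  facet normal -0.0999 -0.9950 0.0000
    outer loop
      vertex 7.85 1.77 0.00
      vertex 19.20 0.63 13.98
      vertex 7.85 1.77 13.98
    endloop
  endfacet
  facet normal 0.6330 -0.7742 0.0000
    outer loop
      vertex 19.20 0.63 0.00
      vertex 28.03 7.85 0.00
      vertex 28.03 7.85 13.98
    endloop
  endfacet
  facet normal 0.6330 -0.7742 0.0000
    outer loop
      vertex 19.20 0.63 0.00
      vertex 28.03 7.85 13.98
      vertex 19.20 0.63 13.98
    endloop
  endfacet
  facet normal 0.9950 -0.0999 0.0000
    outer loop
      vertex 28.03 7.85 0.00
      vertex 29.17 19.20 0.00
      vertex 29.17 19.20 13.98
    endloop
  endfacet
  facet normal 0.9950 -0.0999 0.0000
    outer loop
      vertex 28.03 7.85 0.00
      vertex 29.17 19.20 13.98
      vertex 28.03 7.85 13.98
    endloop
  endfacet
endsolid part

The G0 Z moves step by Δz≈4.66 mm. Every layer's G1 loop is the same polygon, so the solid is a straight extrusion of it from z=0 to z≈14. Closing with flat bottom and top caps and triangulating gives 28 facets — a regular 8-sided prism (a cylinder approximated with 8 flat sides), circumscribed radius ≈ 14.9 mm, height ≈ 14 mm.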